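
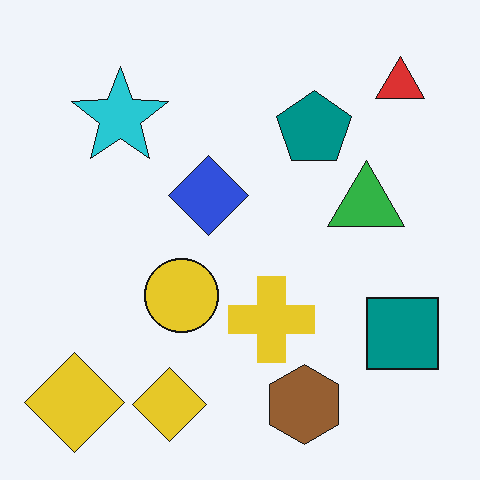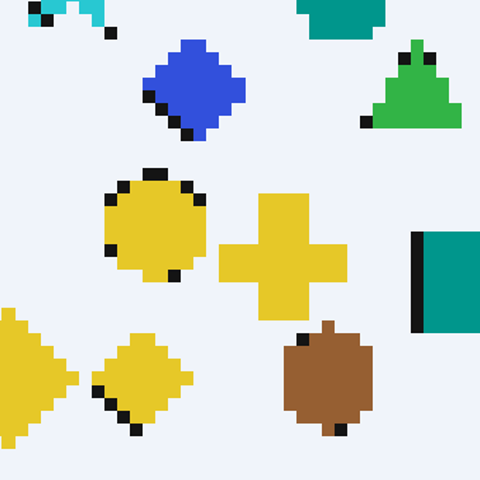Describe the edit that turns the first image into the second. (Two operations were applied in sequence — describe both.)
Heavily pixelated into large blocks, then cropped to a modestly smaller region and rescaled.

Shapes are reduced to large square blocks; fine edges and outlines are lost — a downscale-then-upscale (mosaic) effect. The visible shapes are larger and the field of view is narrower; shapes near the original edges may be partly or wholly outside the frame — a crop-and-rescale.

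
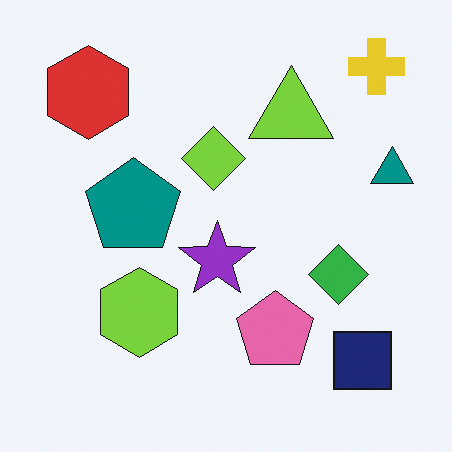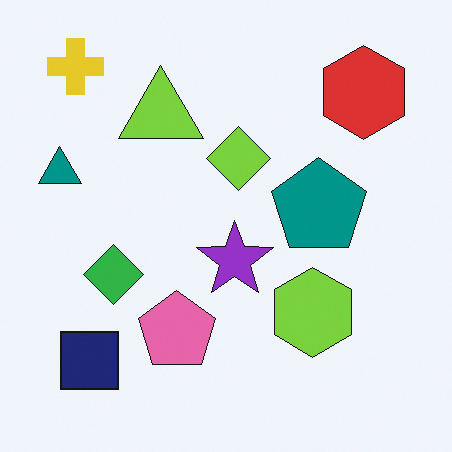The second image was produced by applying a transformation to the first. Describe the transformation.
Flipped horizontally (left ↔ right).

The teal triangle is in the right of the first image and the left of the second — shapes on opposite sides of the vertical midline have swapped in a mirror flip.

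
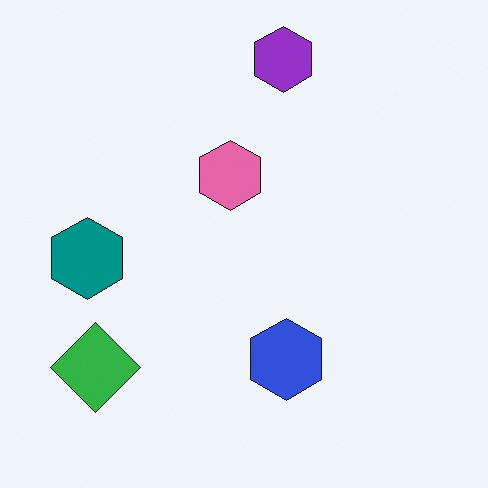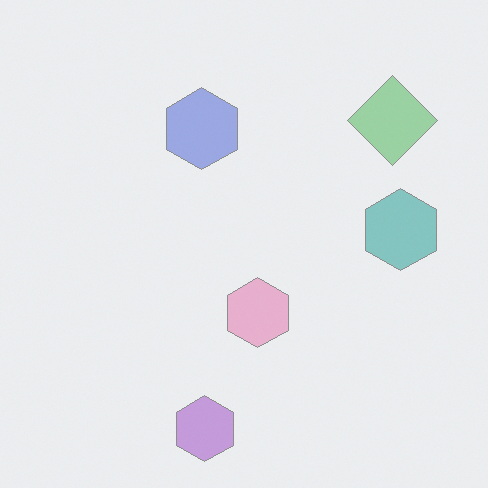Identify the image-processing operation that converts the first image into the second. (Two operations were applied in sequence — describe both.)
The second image is the first rotated 180°, then washed out (contrast reduced).

The green diamond sits in the bottom-left of the first image and the top-right of the second — consistent with a whole-image 180° rotation. Tones are pushed toward mid-grey across the whole image — a global contrast change.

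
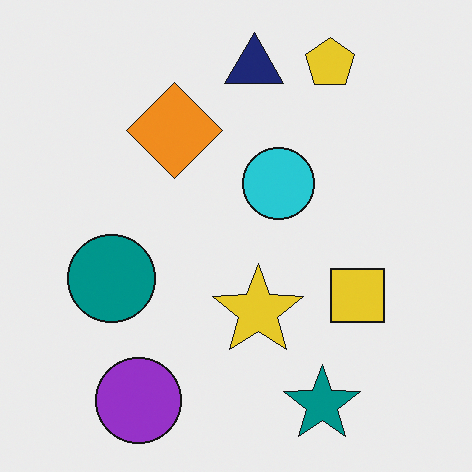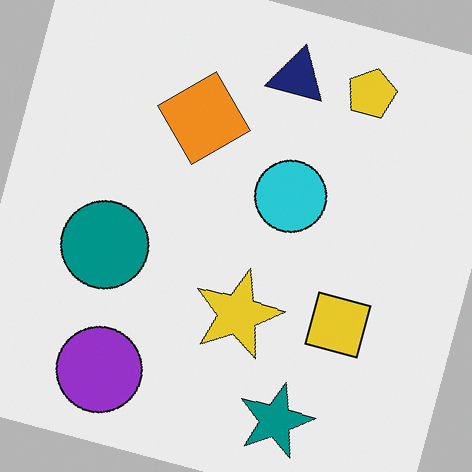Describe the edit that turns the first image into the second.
The image was rotated clockwise by a clearly visible amount.

Every shape is tilted by the same angle and the image corners show triangular fill wedges — a whole-image rotation by a non-right angle.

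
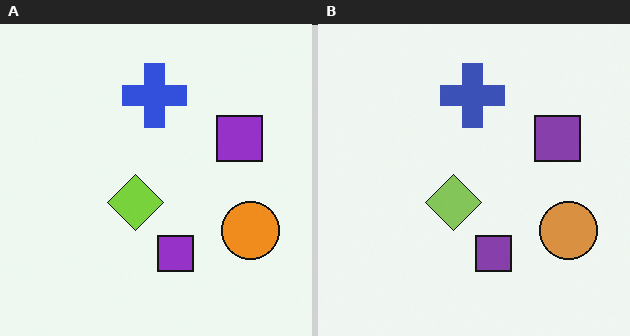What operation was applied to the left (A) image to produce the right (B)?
It was slightly desaturated.

All colors are more muted and greyish — a global saturation change.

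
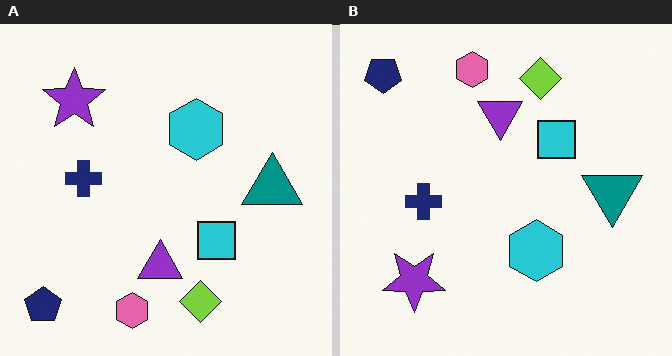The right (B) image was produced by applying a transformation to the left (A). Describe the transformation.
The transformation is: flipped vertically (top ↔ bottom).

The pink hexagon is in the bottom of the left (A) image and the top of the right (B) — shapes on opposite sides of the horizontal midline have swapped in a mirror flip.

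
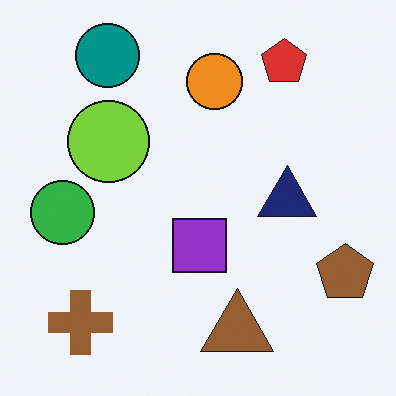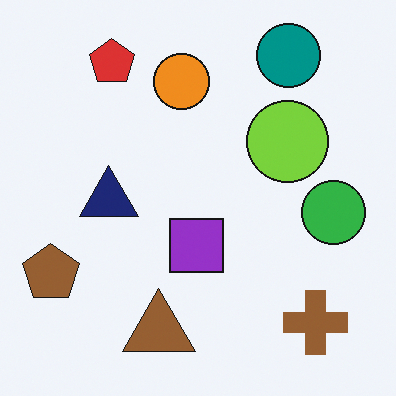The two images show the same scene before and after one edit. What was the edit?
It was flipped horizontally (left ↔ right).

The brown pentagon is in the bottom-right of the first image and the bottom-left of the second — shapes on opposite sides of the vertical midline have swapped in a mirror flip.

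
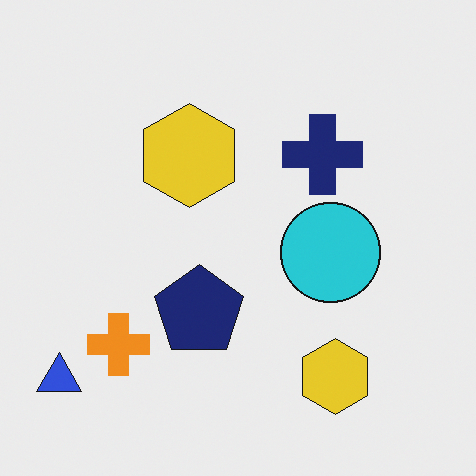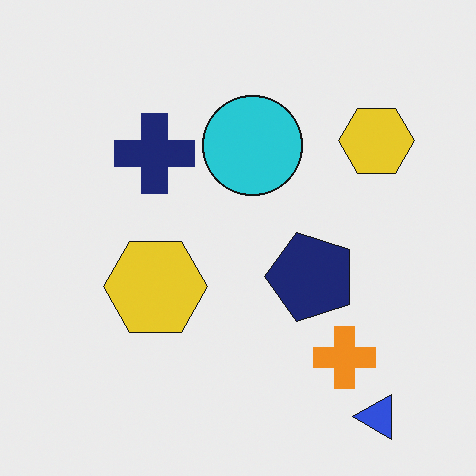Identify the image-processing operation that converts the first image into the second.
The transformation is: rotated 90° counter-clockwise.

The blue triangle sits in the bottom-left of the first image and the bottom-right of the second — consistent with a whole-image 90° counter-clockwise rotation.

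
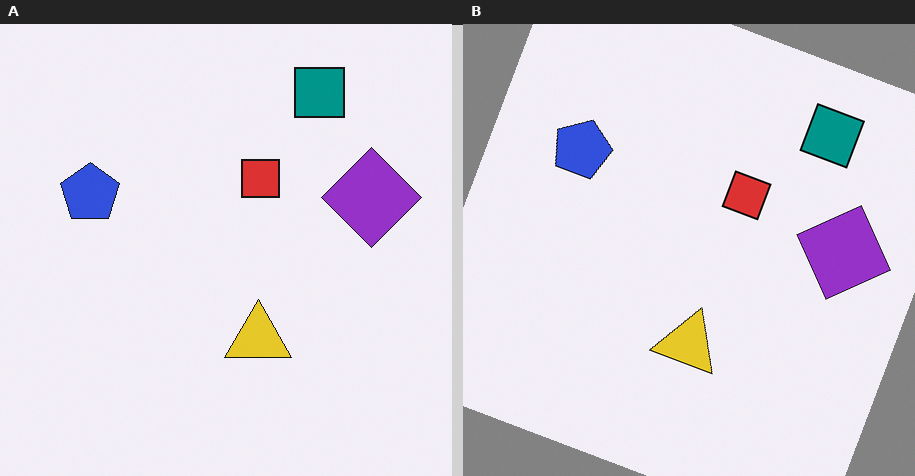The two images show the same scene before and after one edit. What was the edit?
The right (B) image is the left (A) rotated clockwise by a moderate amount.

Every shape is tilted by the same angle and the image corners show triangular fill wedges — a whole-image rotation by a non-right angle.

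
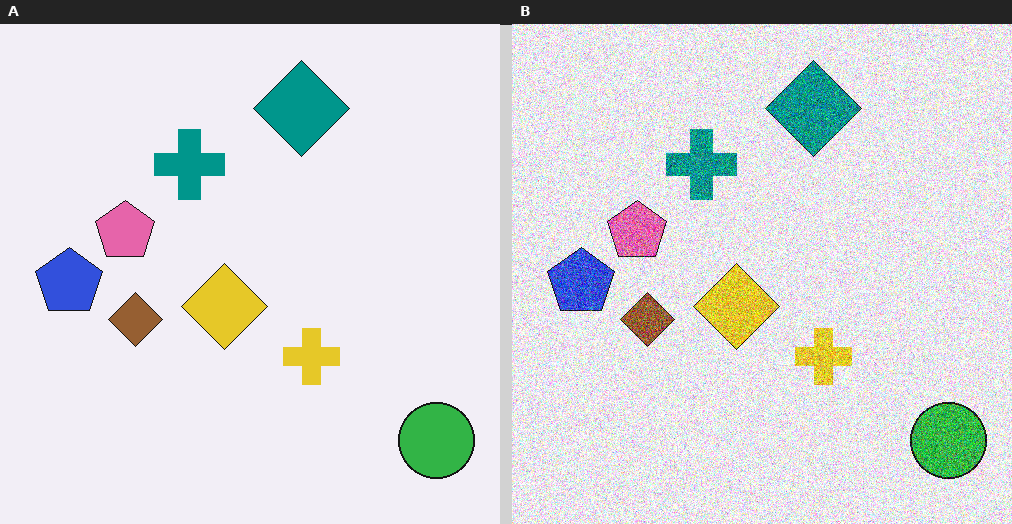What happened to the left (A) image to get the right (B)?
The right (B) image is the left (A) degraded with a thick layer of grain.

Random speckle covers the whole image, including the flat background.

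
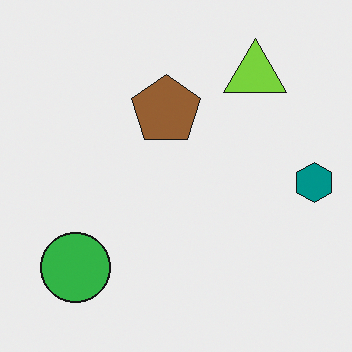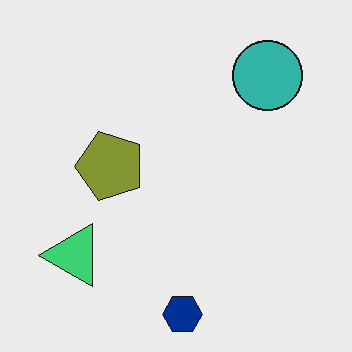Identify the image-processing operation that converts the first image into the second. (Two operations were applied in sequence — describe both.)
The transformation is: transposed (reflected across the top-left ↔ bottom-right diagonal), then hue-shifted slightly.

Shapes have swapped their row and column positions — what was in the top-right is now in the bottom-left — a diagonal reflection. Every shape's color has rotated by the same amount around the hue wheel — a uniform hue shift.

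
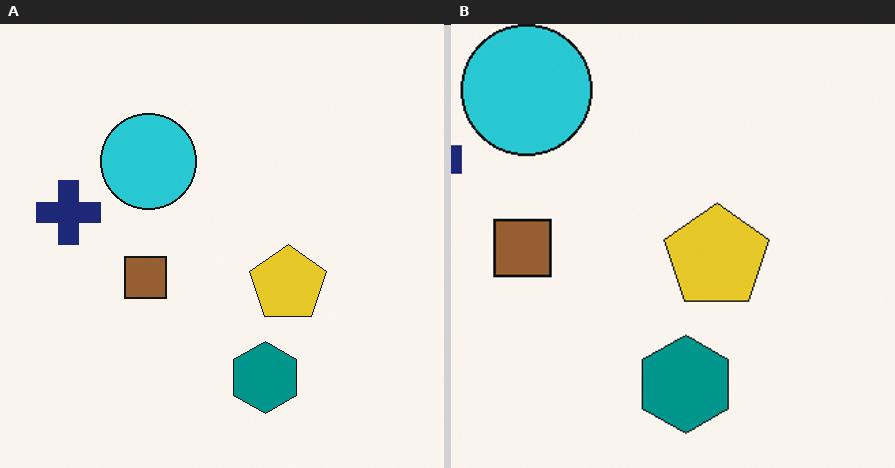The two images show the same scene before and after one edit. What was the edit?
The transformation is: cropped to a modestly smaller region and rescaled.

The visible shapes are larger and the field of view is narrower; shapes near the original edges may be partly or wholly outside the frame — a crop-and-rescale.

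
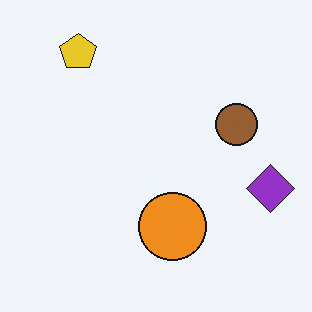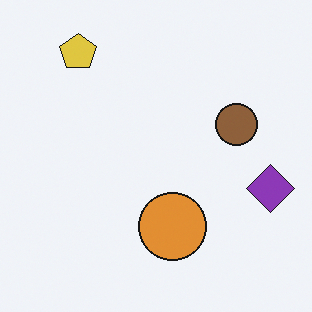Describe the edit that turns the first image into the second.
It was slightly desaturated.

All colors are more muted and greyish — a global saturation change.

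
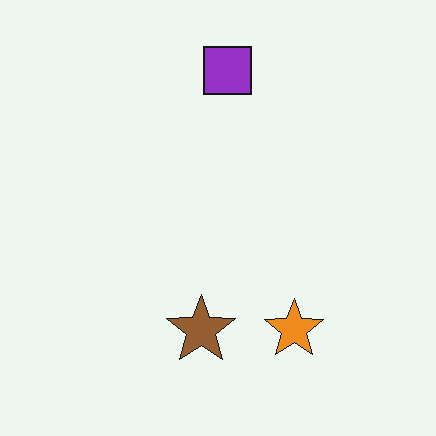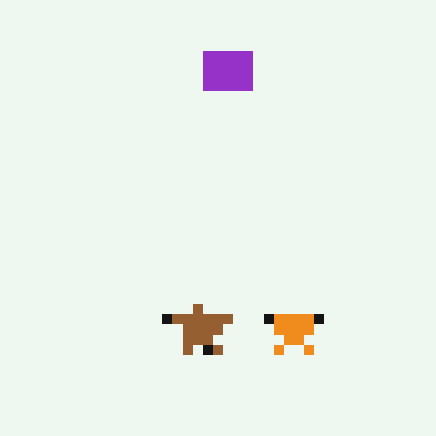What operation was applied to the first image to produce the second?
Coarsely pixelated.

Shapes are reduced to large square blocks; fine edges and outlines are lost — a downscale-then-upscale (mosaic) effect.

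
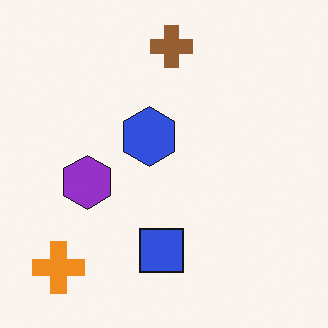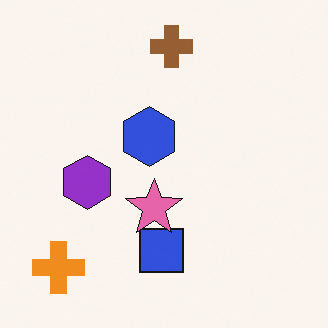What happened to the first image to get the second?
Overlaid with an additional pink star.

A pink star appears in the second image that is absent from the first.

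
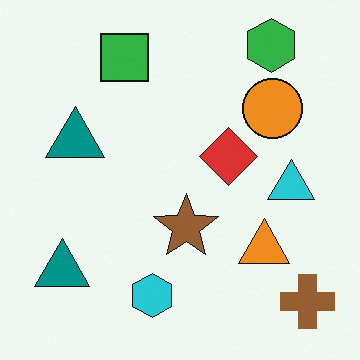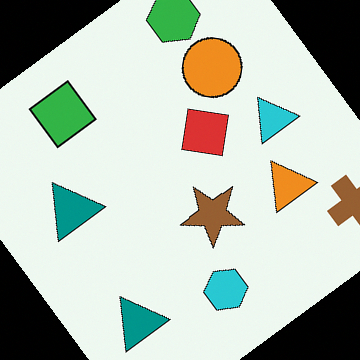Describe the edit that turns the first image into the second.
Rotated counter-clockwise by a large amount — several tens of degrees.

Every shape is tilted by the same angle and the image corners show triangular fill wedges — a whole-image rotation by a non-right angle.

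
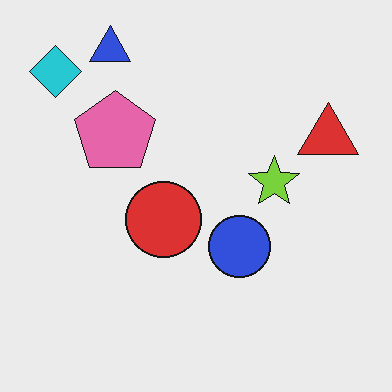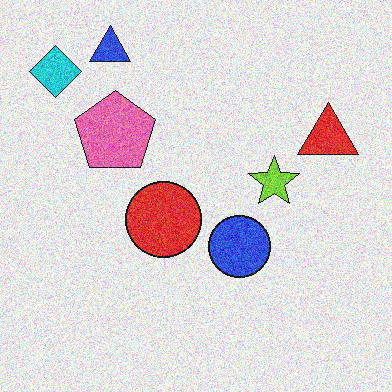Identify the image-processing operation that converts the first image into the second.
The second image is the first degraded with moderate additive noise.

Random speckle covers the whole image, including the flat background.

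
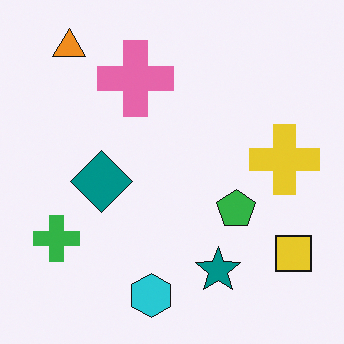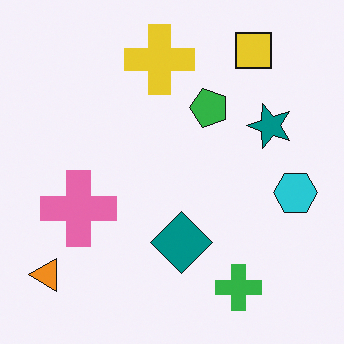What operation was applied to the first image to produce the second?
It was rotated 90° counter-clockwise.

The orange triangle sits in the top-left of the first image and the bottom-left of the second — consistent with a whole-image 90° counter-clockwise rotation.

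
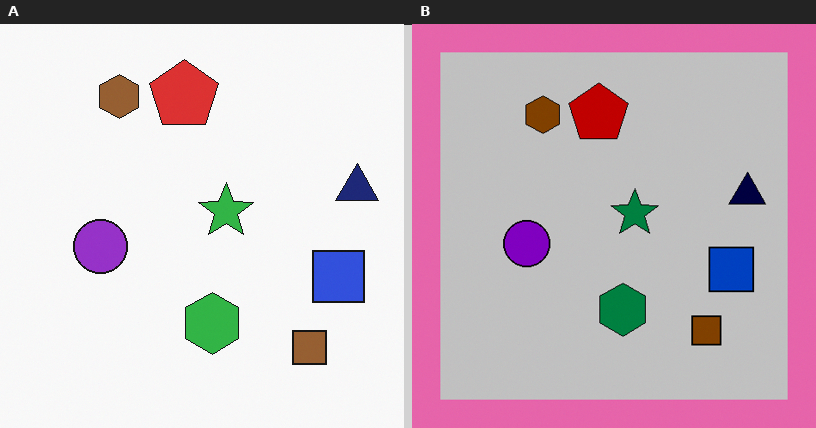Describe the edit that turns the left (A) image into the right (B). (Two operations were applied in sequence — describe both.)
The transformation is: aggressively posterized, then framed with a pink border.

Each flat color has snapped to a coarser quantized level — most visibly, the near-white background has dropped to a flat grey. A solid pink frame runs around the edge of the right (B) image, with the content slightly shrunk inside it.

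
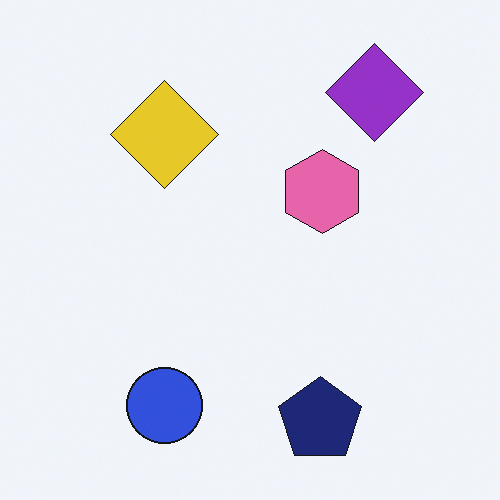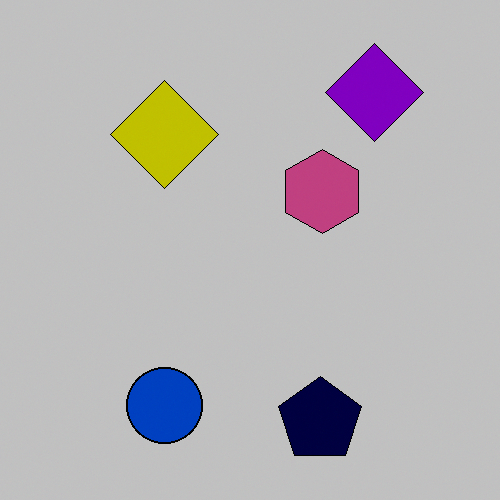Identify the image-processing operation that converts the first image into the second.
It was heavily posterized to just a handful of flat colors.

Each flat color has snapped to a coarser quantized level — most visibly, the near-white background has dropped to a flat grey.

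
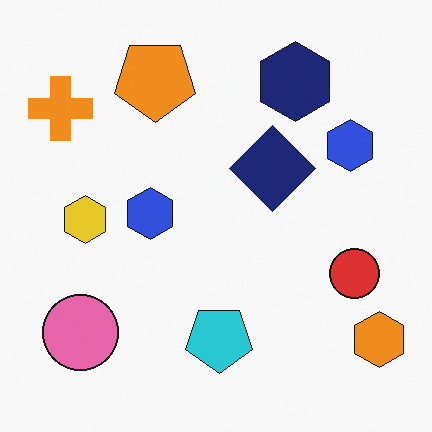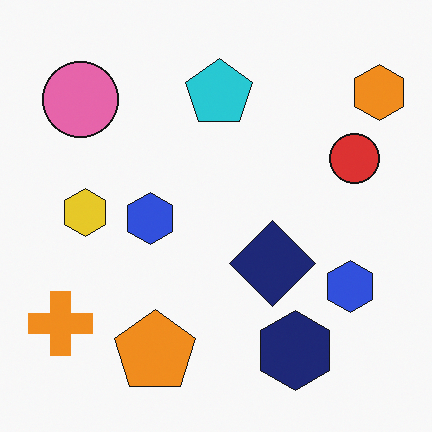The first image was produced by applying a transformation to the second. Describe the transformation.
Flipped vertically (top ↔ bottom).

The orange pentagon is in the bottom of the second image and the top of the first — shapes on opposite sides of the horizontal midline have swapped in a mirror flip.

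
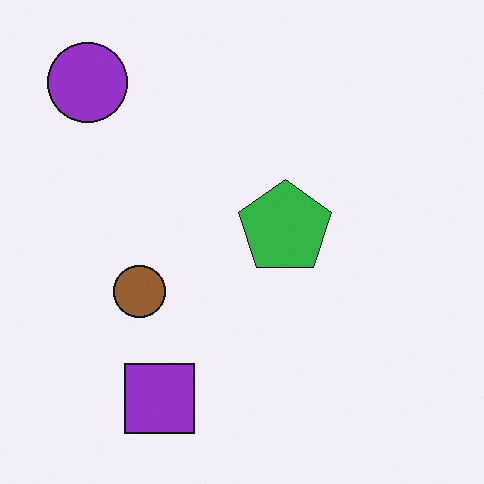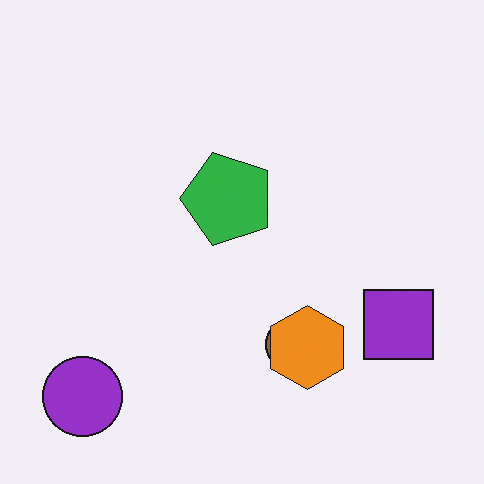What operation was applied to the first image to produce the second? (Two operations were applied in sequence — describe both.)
The image was rotated 90° counter-clockwise, then overlaid with an additional orange hexagon.

The purple circle sits in the top-left of the first image and the bottom-left of the second — consistent with a whole-image 90° counter-clockwise rotation. An orange hexagon appears in the second image that is absent from the first.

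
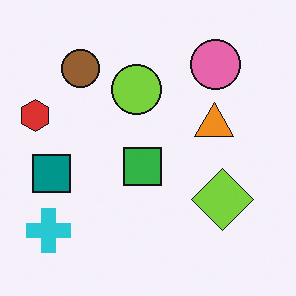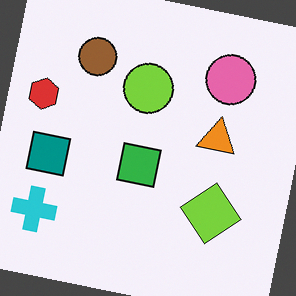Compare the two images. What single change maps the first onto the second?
The second image is the first rotated clockwise by a few degrees.

Every shape is tilted by the same angle and the image corners show triangular fill wedges — a whole-image rotation by a non-right angle.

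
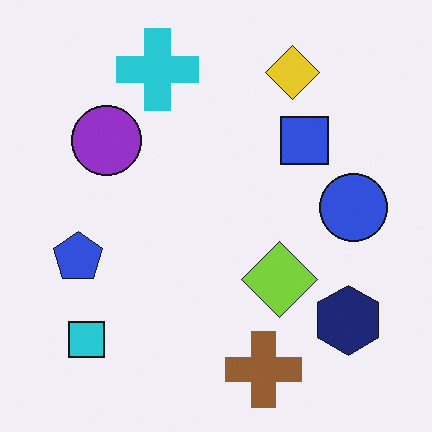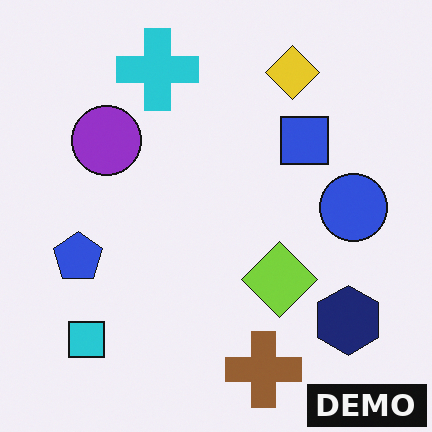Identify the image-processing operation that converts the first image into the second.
The image was watermarked with the text "DEMO" in the lower-right corner.

A dark label reading "DEMO" appears in the lower-right corner.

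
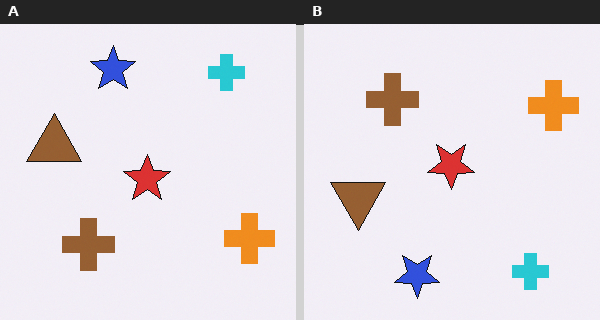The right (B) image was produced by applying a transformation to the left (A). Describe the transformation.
The right (B) image is the left (A) flipped vertically (top ↔ bottom).

The blue star is in the top of the left (A) image and the bottom of the right (B) — shapes on opposite sides of the horizontal midline have swapped in a mirror flip.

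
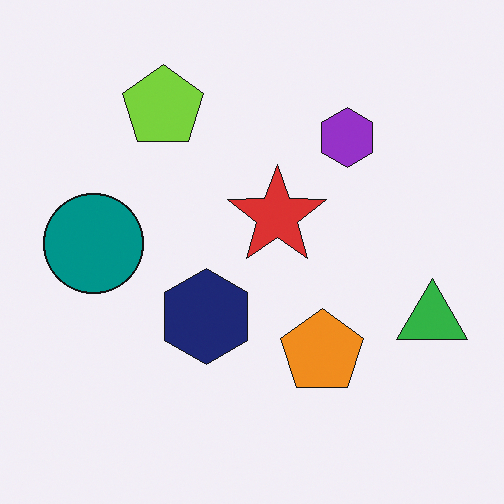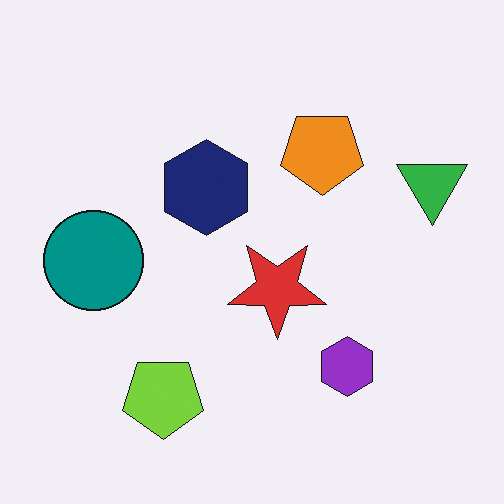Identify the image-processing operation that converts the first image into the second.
It was flipped vertically (top ↔ bottom).

The lime pentagon is in the top-left of the first image and the bottom-left of the second — shapes on opposite sides of the horizontal midline have swapped in a mirror flip.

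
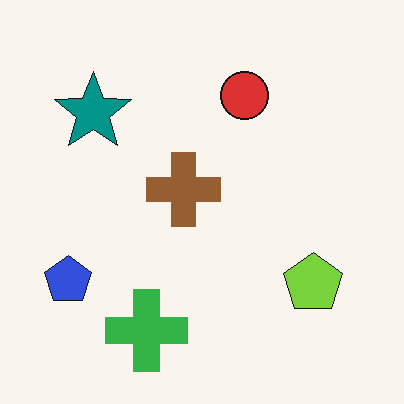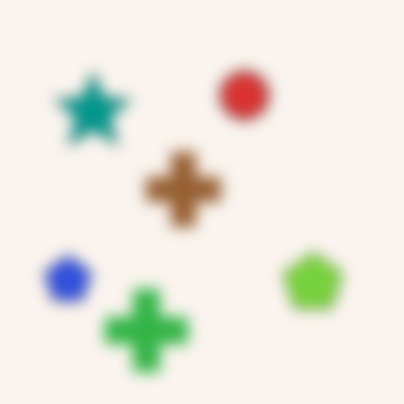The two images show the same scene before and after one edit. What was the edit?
This is the original image strongly gaussian-blurred.

Shape edges and outlines are uniformly softened across the whole image.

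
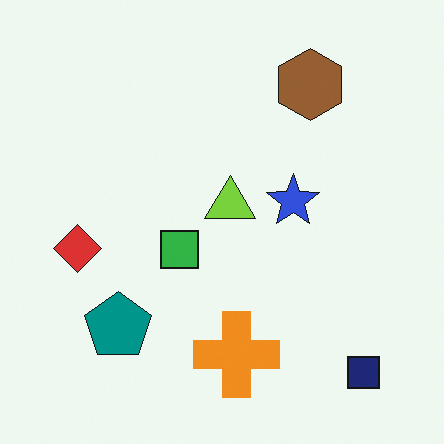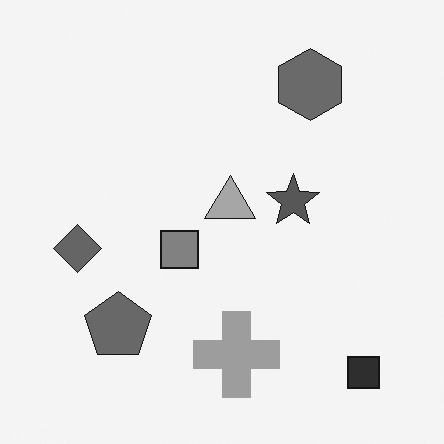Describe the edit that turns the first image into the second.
The image was converted to grayscale.

All color is removed — every shape is now a shade of grey.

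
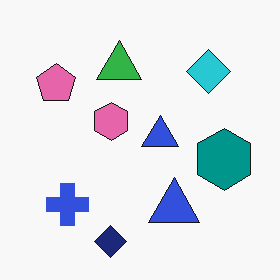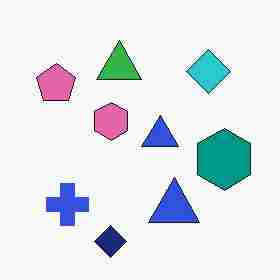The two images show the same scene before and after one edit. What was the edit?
It was heavily JPEG-compressed with obvious blocking artifacts.

Blocky 8×8 compression artifacts appear around shape edges and the flat background shows ringing — characteristic JPEG degradation.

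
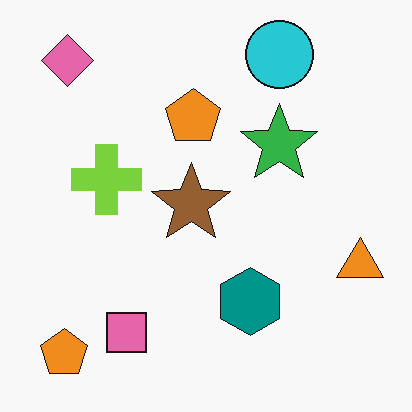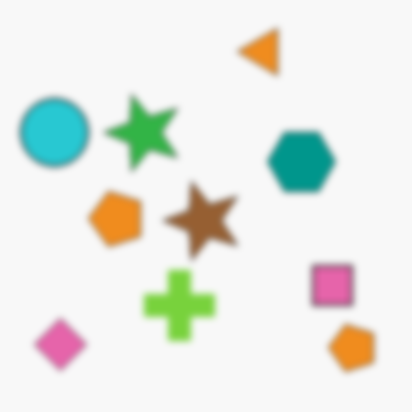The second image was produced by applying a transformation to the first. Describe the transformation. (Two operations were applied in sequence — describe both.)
Rotated 90° counter-clockwise, then noticeably gaussian-blurred.

The pink diamond sits in the top-left of the first image and the bottom-left of the second — consistent with a whole-image 90° counter-clockwise rotation. Shape edges and outlines are uniformly softened across the whole image.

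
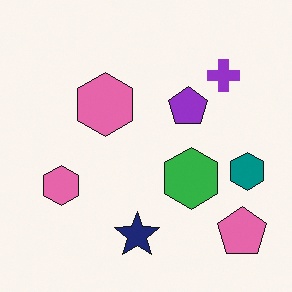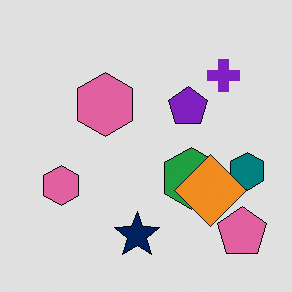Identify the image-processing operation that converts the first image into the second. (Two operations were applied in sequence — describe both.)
The image was moderately posterized, then overlaid with an additional orange diamond.

Each flat color has snapped to a coarser quantized level — most visibly, the near-white background has dropped to a flat grey. An orange diamond appears in the second image that is absent from the first.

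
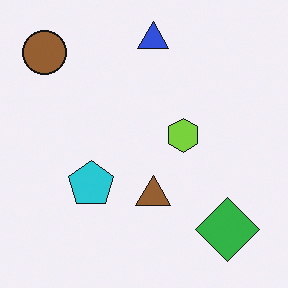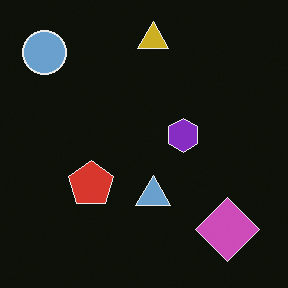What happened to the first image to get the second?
The image was color-inverted (negative).

The light background has become dark and every shape's color is its complement — a photographic negative.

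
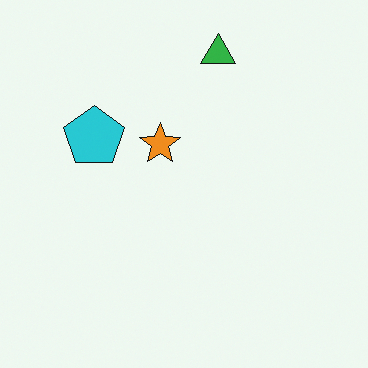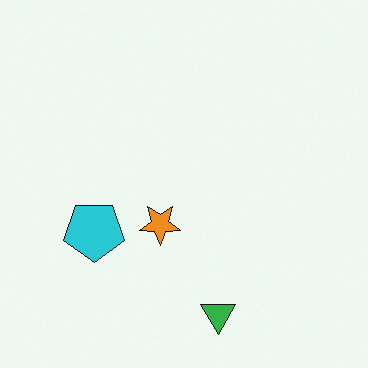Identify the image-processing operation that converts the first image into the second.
The transformation is: flipped vertically (top ↔ bottom).

The green triangle is in the top of the first image and the bottom of the second — shapes on opposite sides of the horizontal midline have swapped in a mirror flip.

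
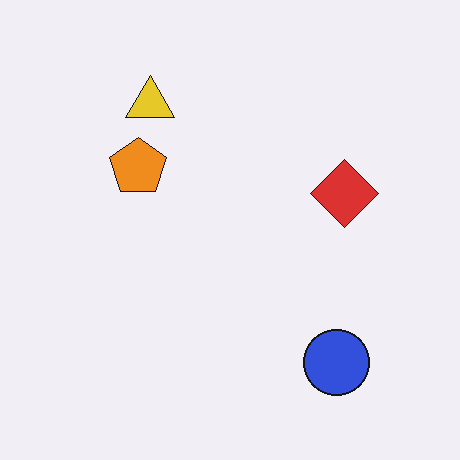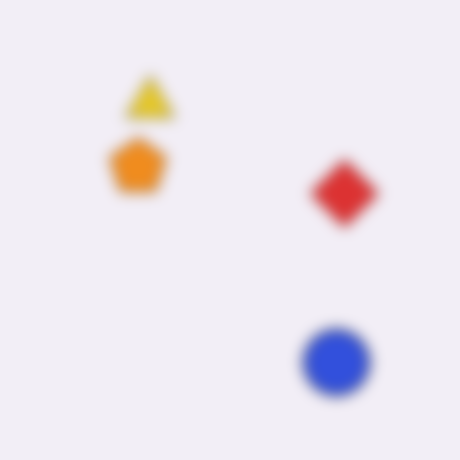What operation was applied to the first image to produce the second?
The second image is the first strongly gaussian-blurred.

Shape edges and outlines are uniformly softened across the whole image.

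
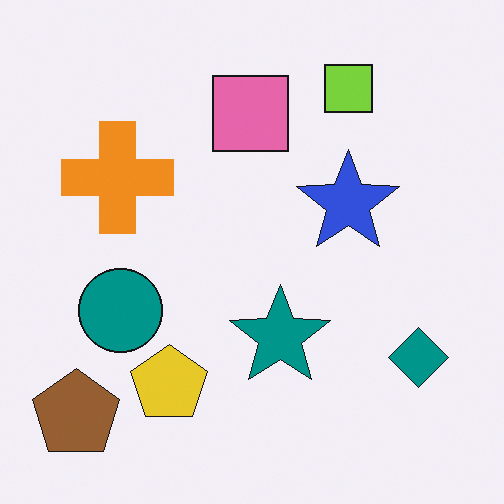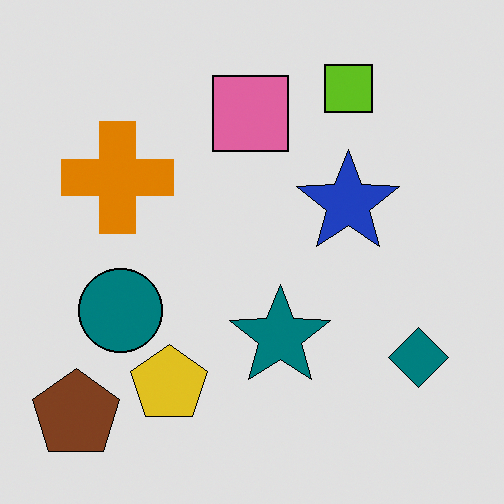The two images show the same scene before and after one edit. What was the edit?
The image was moderately posterized.

Each flat color has snapped to a coarser quantized level — most visibly, the near-white background has dropped to a flat grey.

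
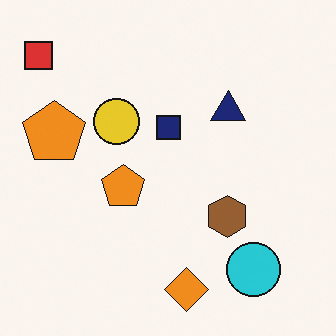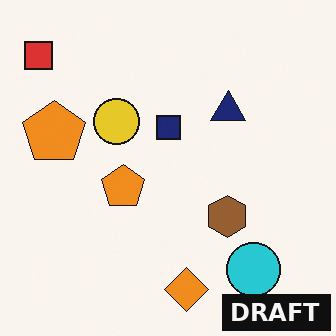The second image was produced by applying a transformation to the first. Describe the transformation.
It was watermarked with the text "DRAFT" in the lower-right corner.

A dark label reading "DRAFT" appears in the lower-right corner.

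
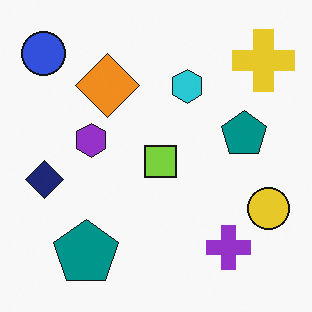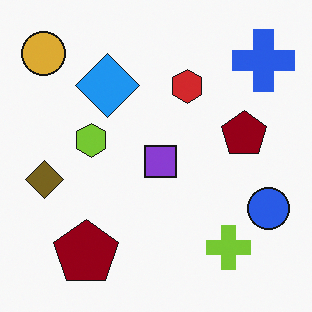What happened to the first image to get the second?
The transformation is: hue-shifted through roughly half the color wheel.

Every shape's color has rotated by the same amount around the hue wheel — a uniform hue shift.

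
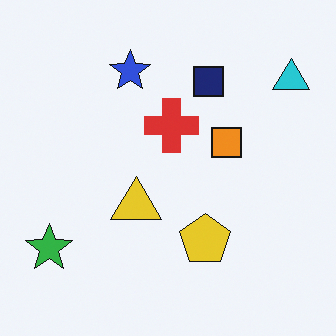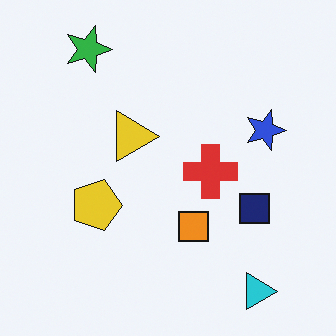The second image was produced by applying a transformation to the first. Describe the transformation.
The transformation is: rotated 90° clockwise.

The cyan triangle sits in the top-right of the first image and the bottom-right of the second — consistent with a whole-image 90° clockwise rotation.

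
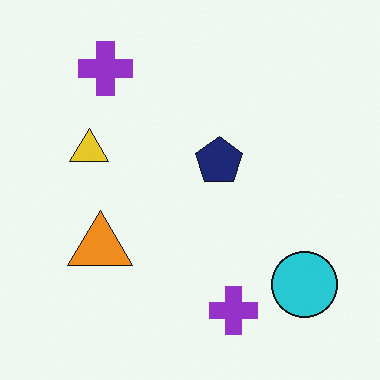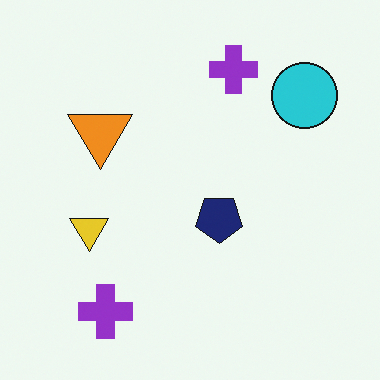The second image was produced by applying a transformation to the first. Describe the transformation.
The transformation is: flipped vertically (top ↔ bottom).

The cyan circle is in the bottom-right of the first image and the top-right of the second — shapes on opposite sides of the horizontal midline have swapped in a mirror flip.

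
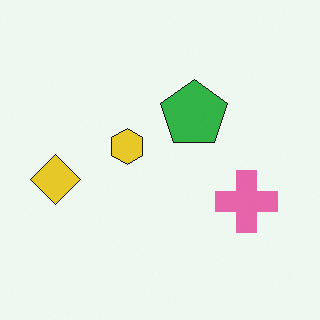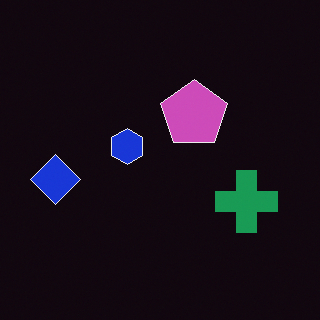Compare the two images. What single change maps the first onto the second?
The second image is the first color-inverted (negative).

The light background has become dark and every shape's color is its complement — a photographic negative.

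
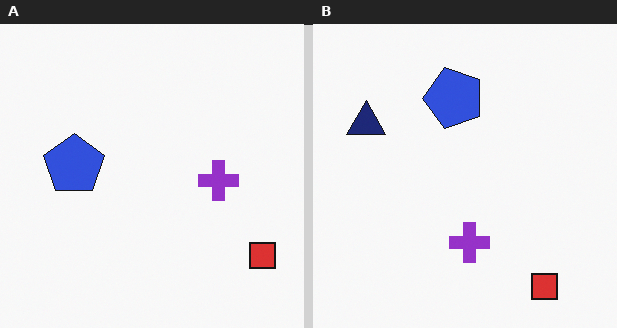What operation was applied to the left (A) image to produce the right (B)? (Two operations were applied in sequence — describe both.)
The right (B) image is the left (A) transposed (reflected across the top-left ↔ bottom-right diagonal), then overlaid with an additional navy triangle.

Shapes have swapped their row and column positions — what was in the top-right is now in the bottom-left — a diagonal reflection. A navy triangle appears in the right (B) image that is absent from the left (A).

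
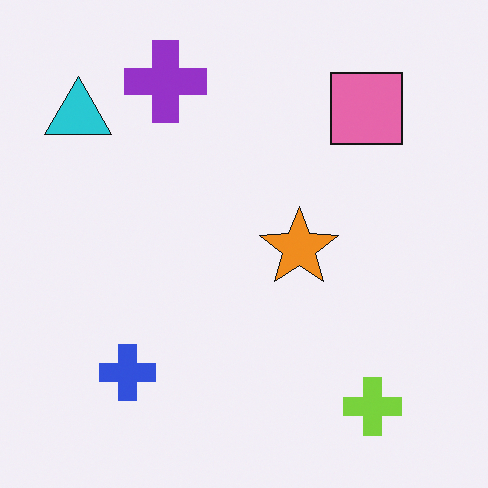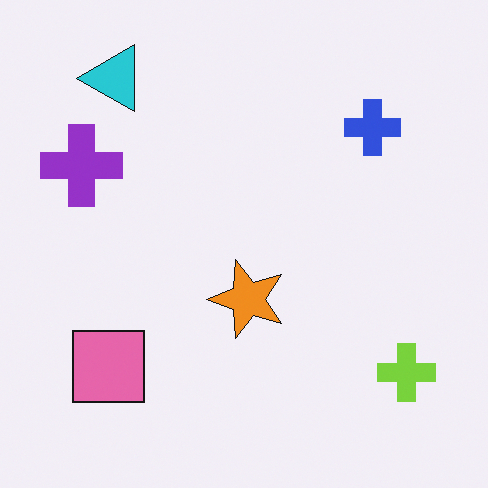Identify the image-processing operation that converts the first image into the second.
It was transposed (reflected across the top-left ↔ bottom-right diagonal).

Shapes have swapped their row and column positions — what was in the top-right is now in the bottom-left — a diagonal reflection.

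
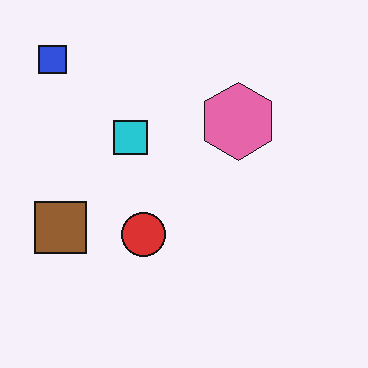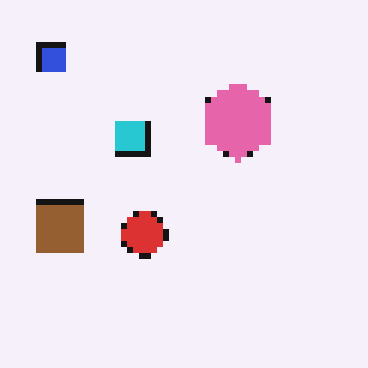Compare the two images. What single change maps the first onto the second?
This is the original image pixelated into visible square blocks.

Shapes are reduced to large square blocks; fine edges and outlines are lost — a downscale-then-upscale (mosaic) effect.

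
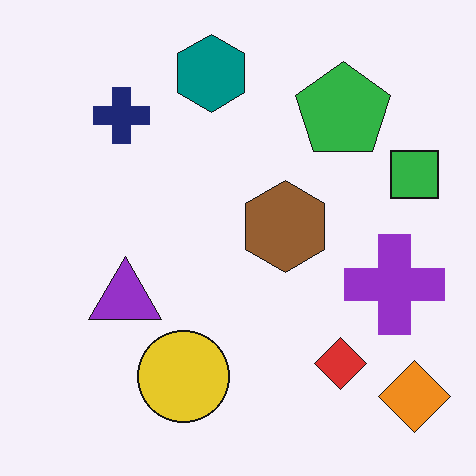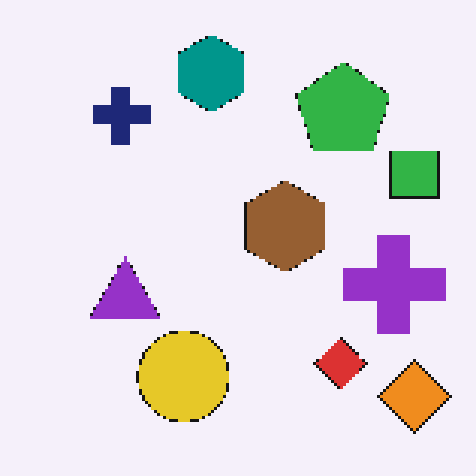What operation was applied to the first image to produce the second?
Mildly pixelated.

Shapes are reduced to large square blocks; fine edges and outlines are lost — a downscale-then-upscale (mosaic) effect.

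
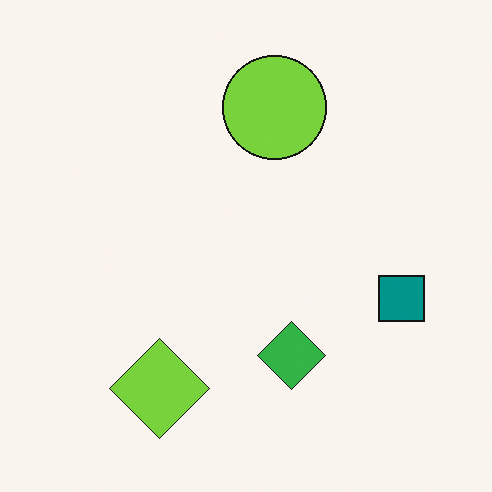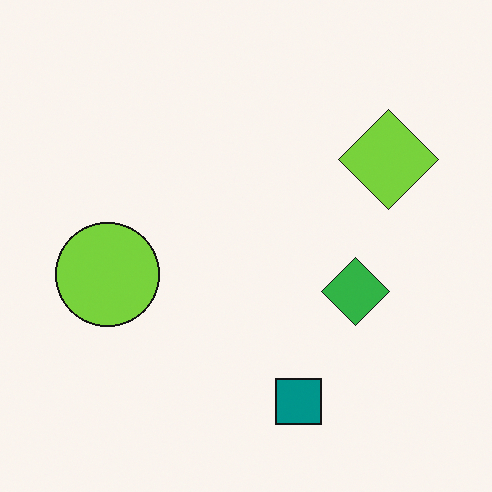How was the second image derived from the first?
This is the original image transposed (reflected across the top-left ↔ bottom-right diagonal).

Shapes have swapped their row and column positions — what was in the top-right is now in the bottom-left — a diagonal reflection.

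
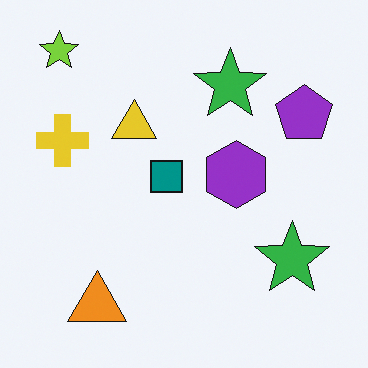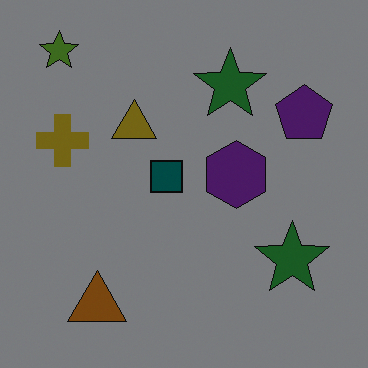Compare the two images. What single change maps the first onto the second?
The transformation is: darkened a lot.

Every pixel — background and shapes alike — is uniformly darkened.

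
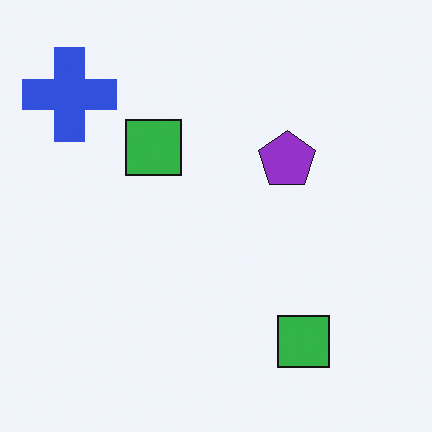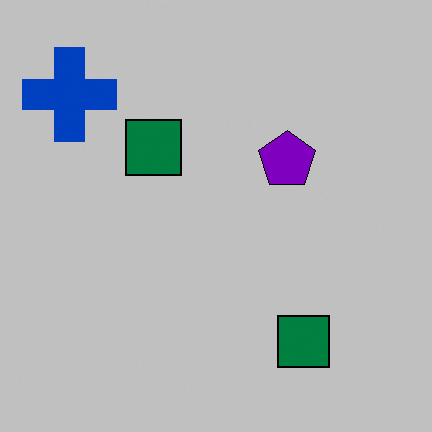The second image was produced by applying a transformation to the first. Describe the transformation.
It was aggressively posterized.

Each flat color has snapped to a coarser quantized level — most visibly, the near-white background has dropped to a flat grey.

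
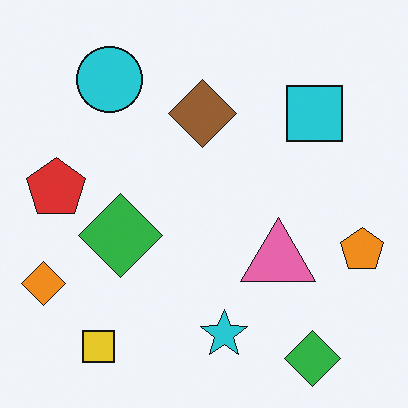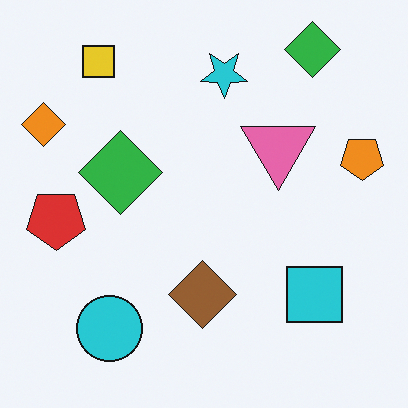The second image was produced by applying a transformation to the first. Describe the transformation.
The transformation is: flipped vertically (top ↔ bottom).

The yellow square is in the bottom-left of the first image and the top-left of the second — shapes on opposite sides of the horizontal midline have swapped in a mirror flip.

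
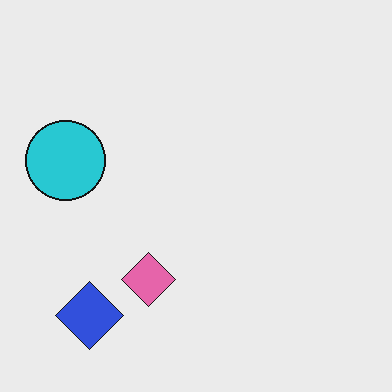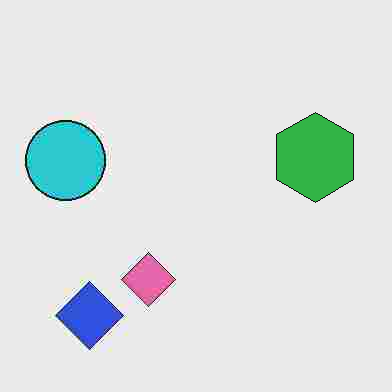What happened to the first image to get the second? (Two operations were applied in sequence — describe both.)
The image was degraded with heavy JPEG compression, then overlaid with an additional green hexagon.

Blocky 8×8 compression artifacts appear around shape edges and the flat background shows ringing — characteristic JPEG degradation. A green hexagon appears in the second image that is absent from the first.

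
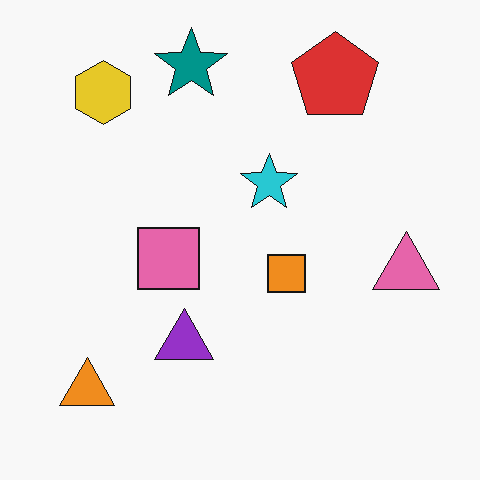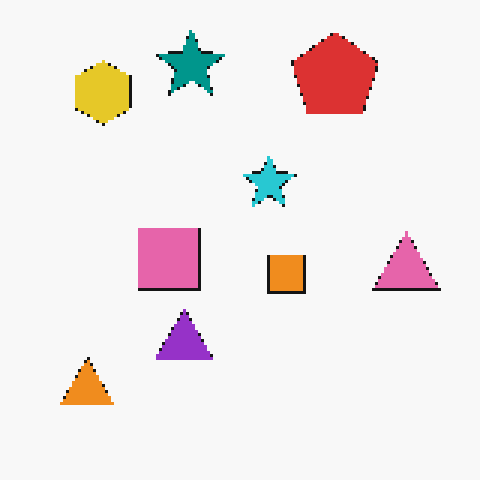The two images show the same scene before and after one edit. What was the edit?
The second image is the first lightly pixelated (a mild mosaic effect).

Shapes are reduced to large square blocks; fine edges and outlines are lost — a downscale-then-upscale (mosaic) effect.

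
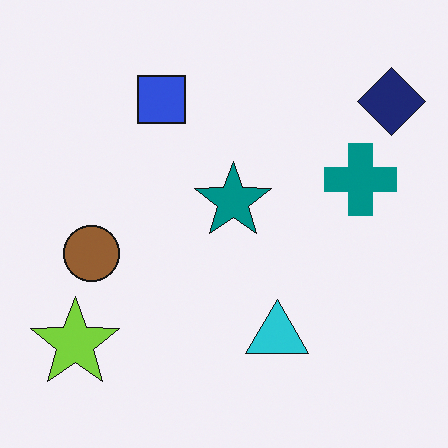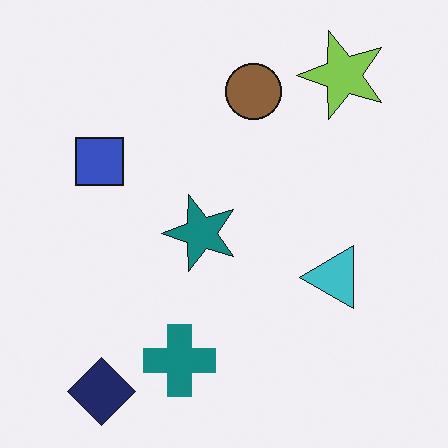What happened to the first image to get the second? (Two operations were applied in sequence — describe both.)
It was transposed (reflected across the top-left ↔ bottom-right diagonal), then slightly desaturated.

Shapes have swapped their row and column positions — what was in the top-right is now in the bottom-left — a diagonal reflection. All colors are more muted and greyish — a global saturation change.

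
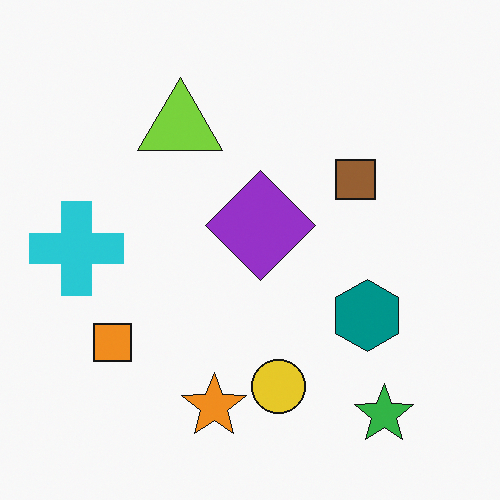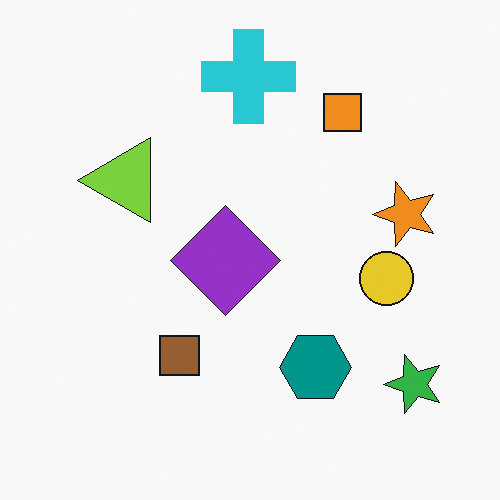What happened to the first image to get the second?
Transposed (reflected across the top-left ↔ bottom-right diagonal).

Shapes have swapped their row and column positions — what was in the top-right is now in the bottom-left — a diagonal reflection.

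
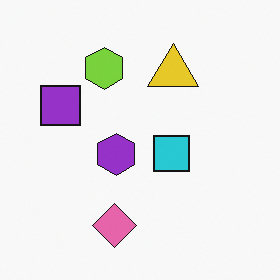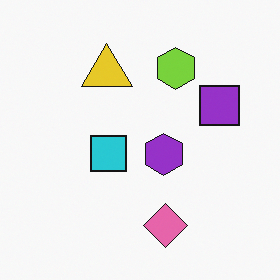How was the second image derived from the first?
The image was flipped horizontally (left ↔ right).

The purple square is in the left of the first image and the right of the second — shapes on opposite sides of the vertical midline have swapped in a mirror flip.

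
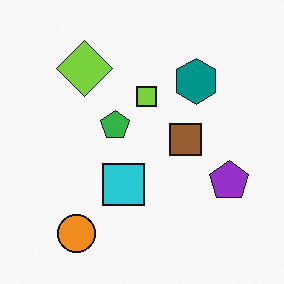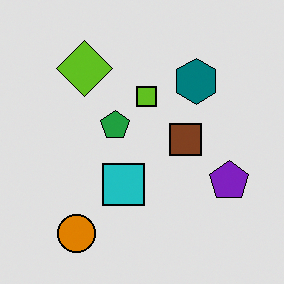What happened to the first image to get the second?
The transformation is: moderately posterized.

Each flat color has snapped to a coarser quantized level — most visibly, the near-white background has dropped to a flat grey.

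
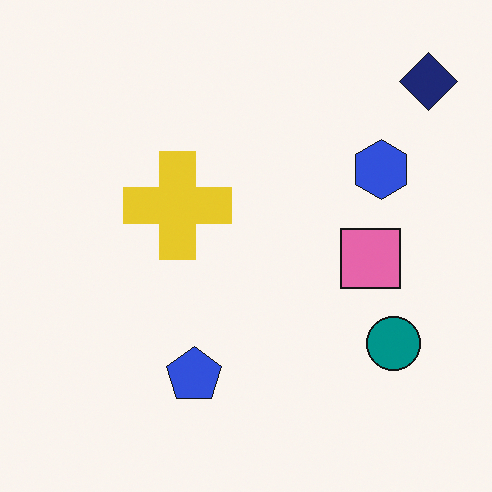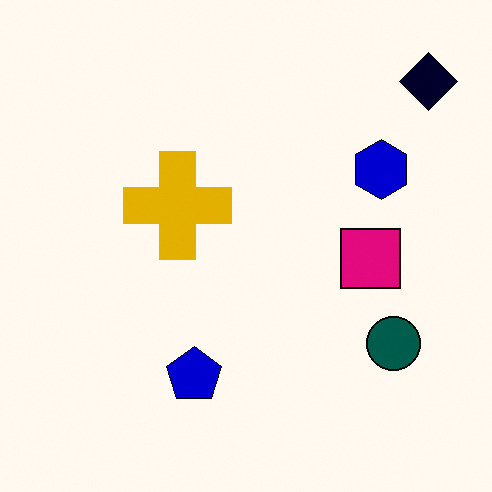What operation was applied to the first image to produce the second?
The second image is the first boosted in contrast.

Tones are pushed away from mid-grey across the whole image — a global contrast change.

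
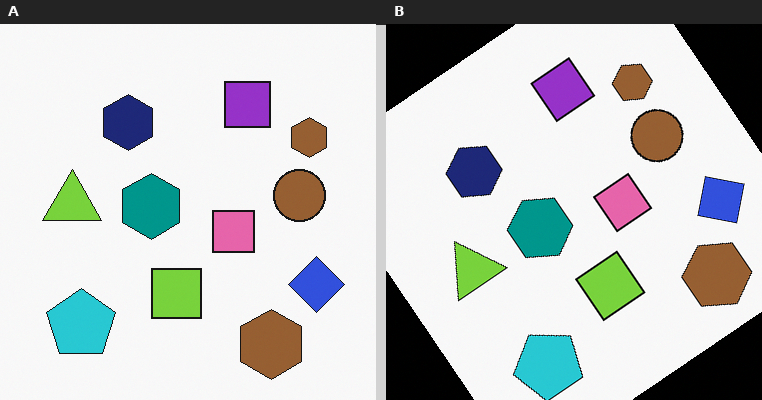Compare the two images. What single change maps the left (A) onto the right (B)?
The right (B) image is the left (A) rotated counter-clockwise by a large amount — several tens of degrees.

Every shape is tilted by the same angle and the image corners show triangular fill wedges — a whole-image rotation by a non-right angle.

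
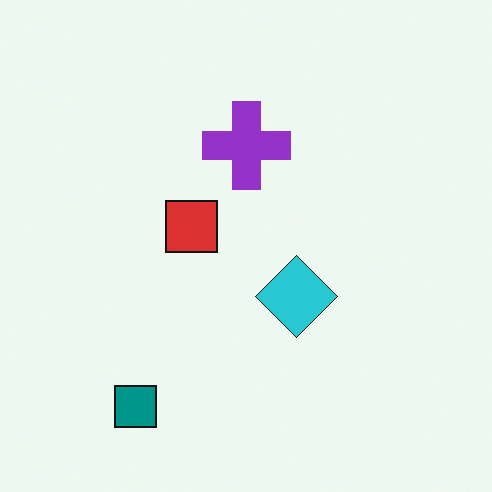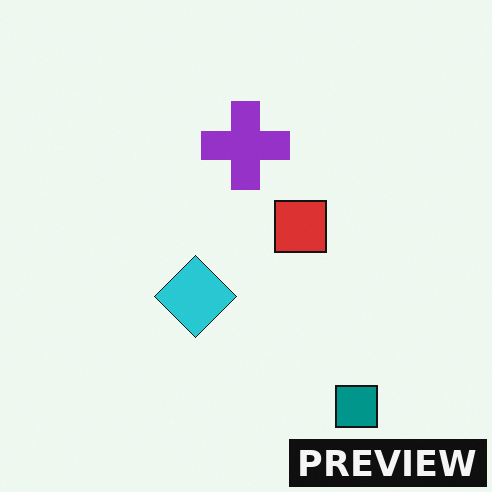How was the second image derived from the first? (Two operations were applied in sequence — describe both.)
The image was flipped horizontally (left ↔ right), then watermarked with the text "PREVIEW" in the lower-right corner.

The teal square is in the bottom-left of the first image and the bottom-right of the second — shapes on opposite sides of the vertical midline have swapped in a mirror flip. A dark label reading "PREVIEW" appears in the lower-right corner.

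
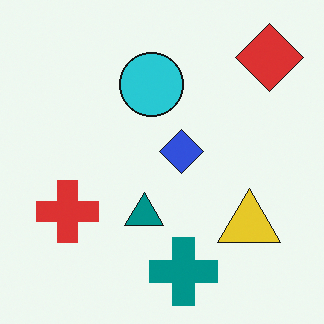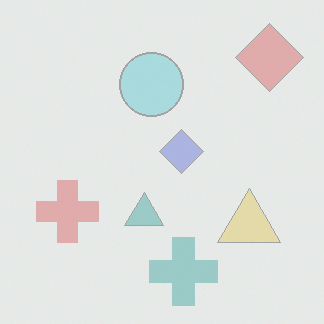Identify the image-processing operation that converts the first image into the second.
The second image is the first washed out (contrast reduced).

Tones are pushed toward mid-grey across the whole image — a global contrast change.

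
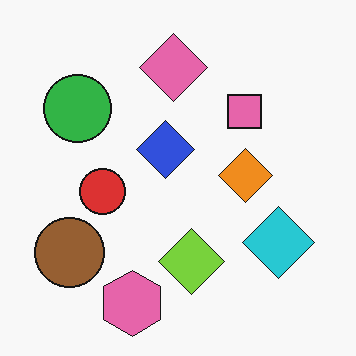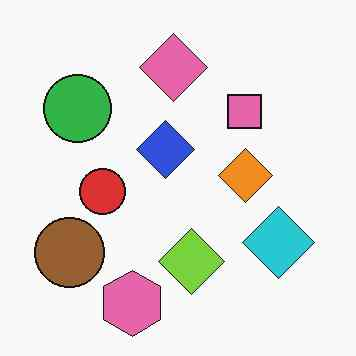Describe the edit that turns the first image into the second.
The second image is the first JPEG-compressed with visible artifacts.

Blocky 8×8 compression artifacts appear around shape edges and the flat background shows ringing — characteristic JPEG degradation.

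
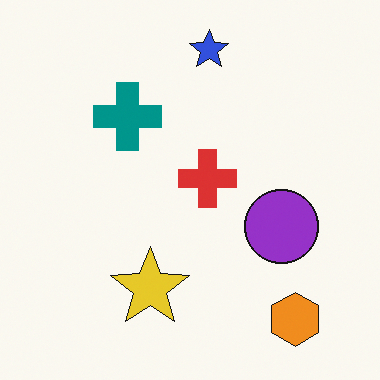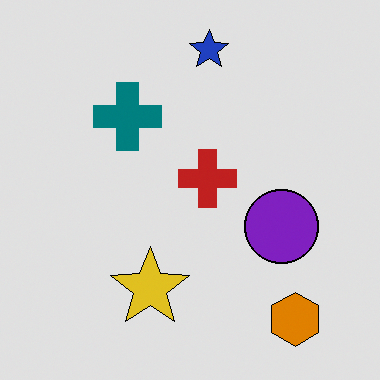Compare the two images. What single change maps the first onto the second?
Posterized to a reduced palette.

Each flat color has snapped to a coarser quantized level — most visibly, the near-white background has dropped to a flat grey.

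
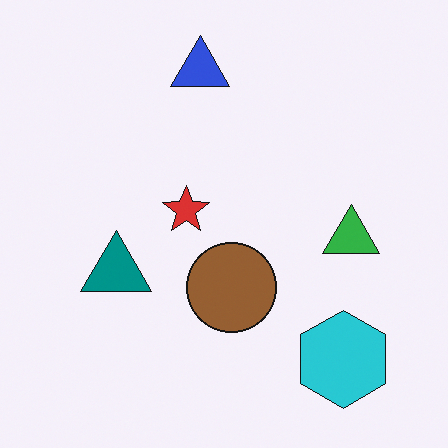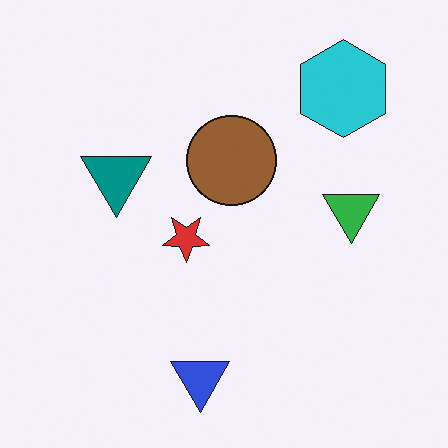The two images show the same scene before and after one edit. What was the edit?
The image was flipped vertically (top ↔ bottom).

The blue triangle is in the top of the first image and the bottom of the second — shapes on opposite sides of the horizontal midline have swapped in a mirror flip.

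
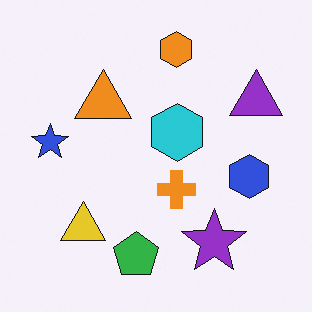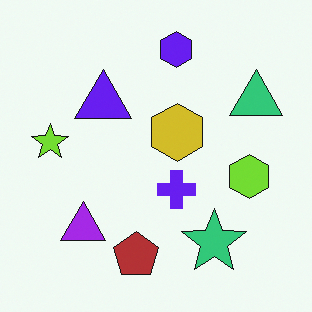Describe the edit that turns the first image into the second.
Hue-shifted by a large amount.

Every shape's color has rotated by the same amount around the hue wheel — a uniform hue shift.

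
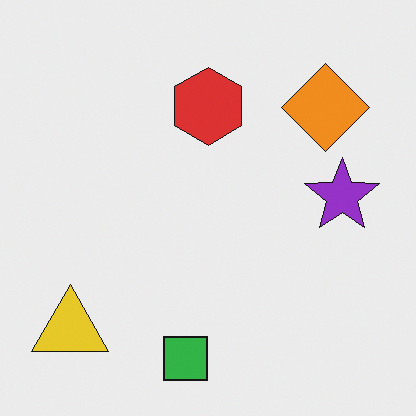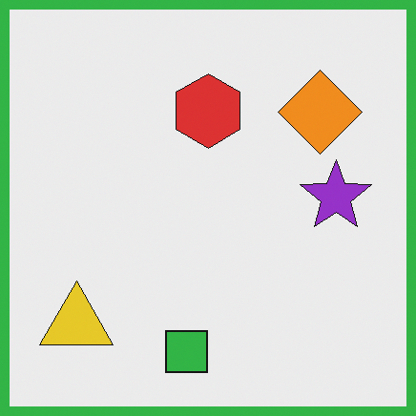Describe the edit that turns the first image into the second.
This is the original image framed with a green border.

A solid green frame runs around the edge of the second image, with the content slightly shrunk inside it.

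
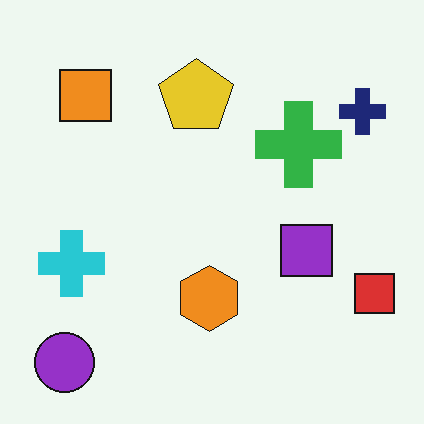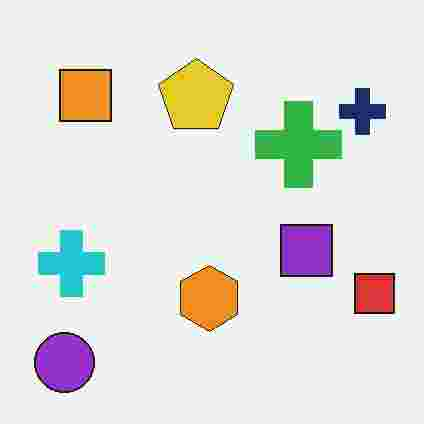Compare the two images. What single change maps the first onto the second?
The image was degraded with heavy JPEG compression.

Blocky 8×8 compression artifacts appear around shape edges and the flat background shows ringing — characteristic JPEG degradation.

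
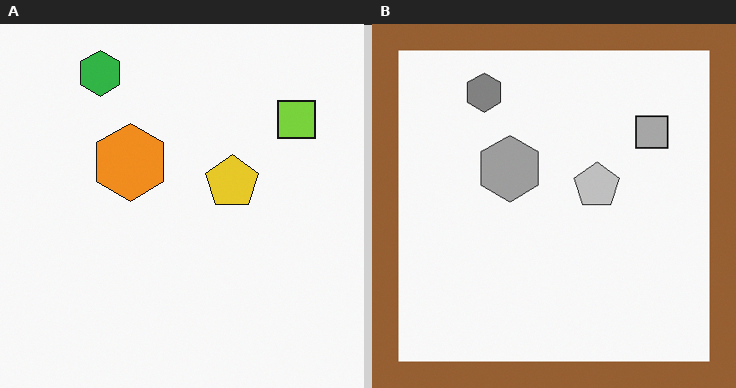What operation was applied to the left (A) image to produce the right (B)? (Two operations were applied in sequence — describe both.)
This is the original image converted to grayscale, then framed with a brown border.

All color is removed — every shape is now a shade of grey. A solid brown frame runs around the edge of the right (B) image, with the content slightly shrunk inside it.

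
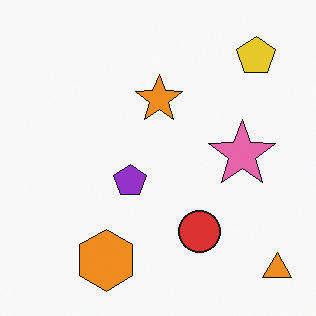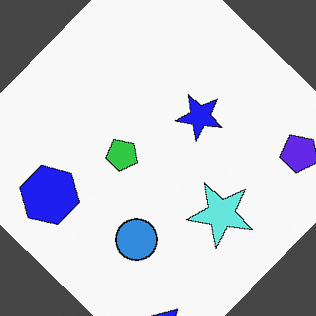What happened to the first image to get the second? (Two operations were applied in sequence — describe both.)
The transformation is: hue-shifted through roughly half the color wheel, then rotated clockwise by a large amount — several tens of degrees.

Every shape's color has rotated by the same amount around the hue wheel — a uniform hue shift. Every shape is tilted by the same angle and the image corners show triangular fill wedges — a whole-image rotation by a non-right angle.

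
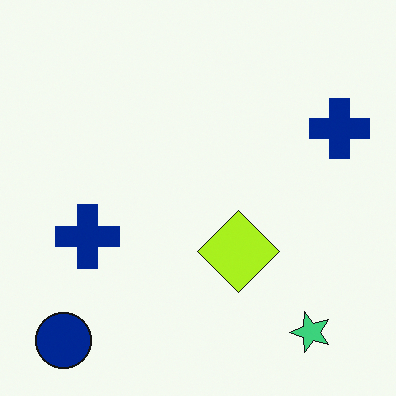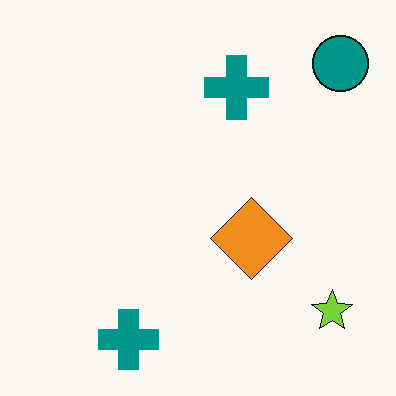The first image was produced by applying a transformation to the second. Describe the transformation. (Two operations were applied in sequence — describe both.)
The transformation is: transposed (reflected across the top-left ↔ bottom-right diagonal), then hue-shifted slightly.

Shapes have swapped their row and column positions — what was in the top-right is now in the bottom-left — a diagonal reflection. Every shape's color has rotated by the same amount around the hue wheel — a uniform hue shift.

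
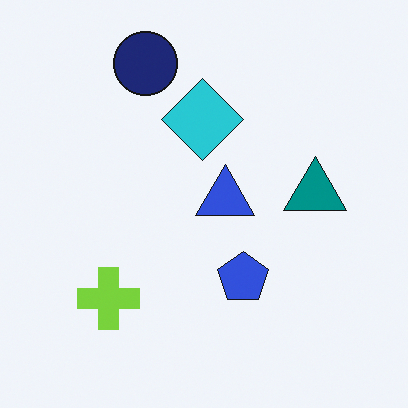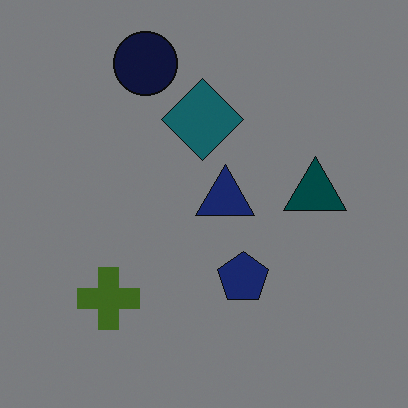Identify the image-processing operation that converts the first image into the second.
This is the original image noticeably darkened.

Every pixel — background and shapes alike — is uniformly darkened.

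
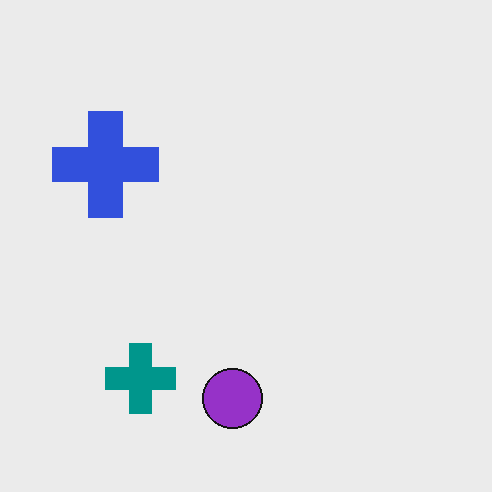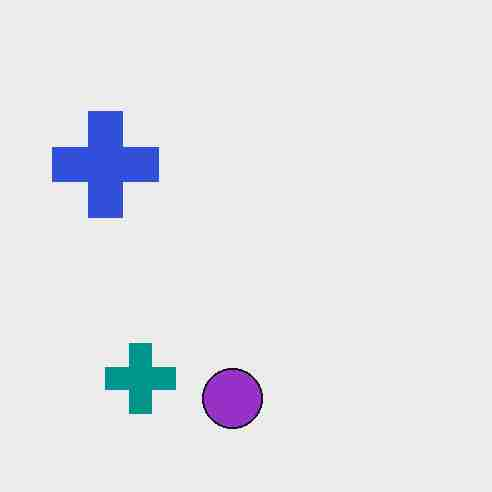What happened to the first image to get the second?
The second image is the first heavily JPEG-compressed with obvious blocking artifacts.

Blocky 8×8 compression artifacts appear around shape edges and the flat background shows ringing — characteristic JPEG degradation.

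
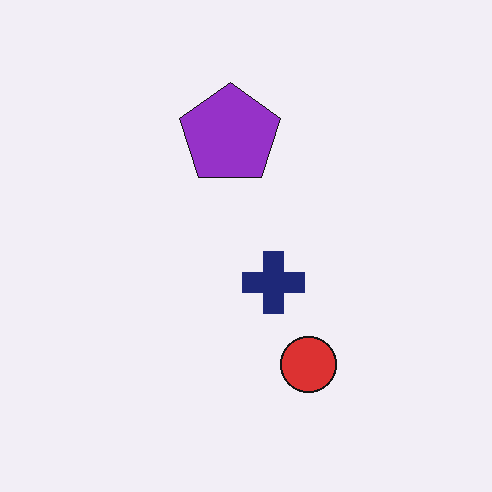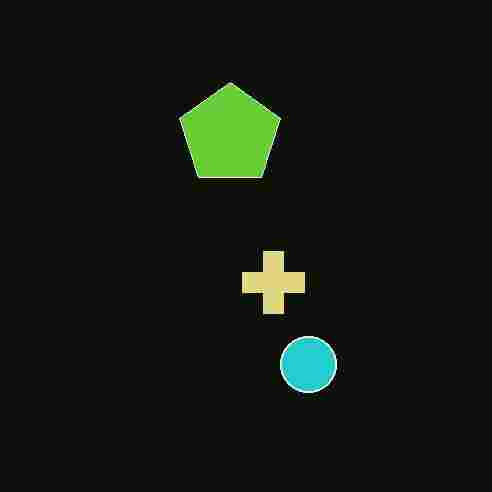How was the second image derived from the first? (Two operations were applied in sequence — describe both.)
Color-inverted (negative), then heavily JPEG-compressed with obvious blocking artifacts.

The light background has become dark and every shape's color is its complement — a photographic negative. Blocky 8×8 compression artifacts appear around shape edges and the flat background shows ringing — characteristic JPEG degradation.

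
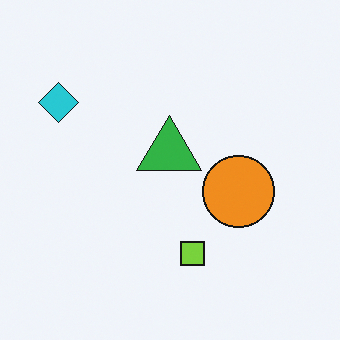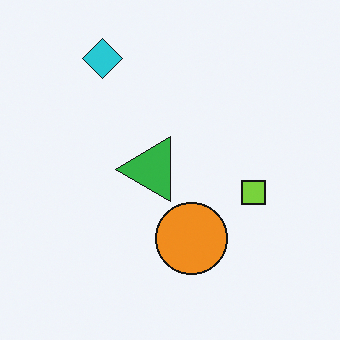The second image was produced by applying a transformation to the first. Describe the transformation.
This is the original image transposed (reflected across the top-left ↔ bottom-right diagonal).

Shapes have swapped their row and column positions — what was in the top-right is now in the bottom-left — a diagonal reflection.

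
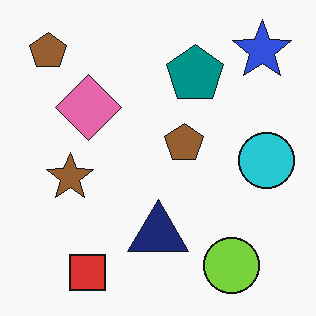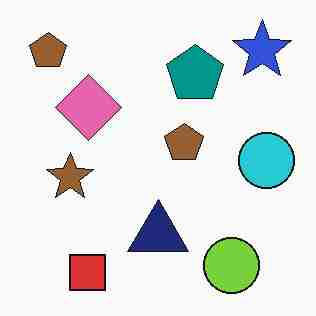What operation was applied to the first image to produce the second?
It was heavily JPEG-compressed with obvious blocking artifacts.

Blocky 8×8 compression artifacts appear around shape edges and the flat background shows ringing — characteristic JPEG degradation.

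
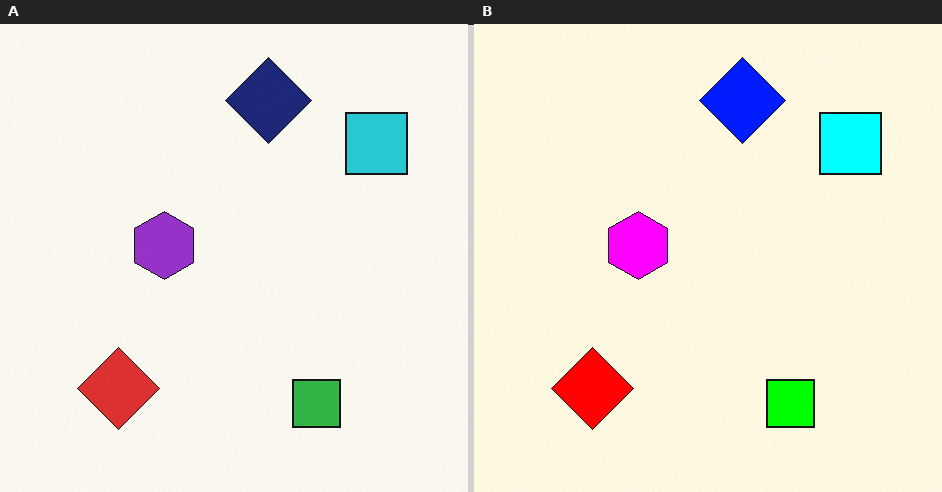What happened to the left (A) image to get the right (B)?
The image was heavily oversaturated.

All colors are more vivid — a global saturation change.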